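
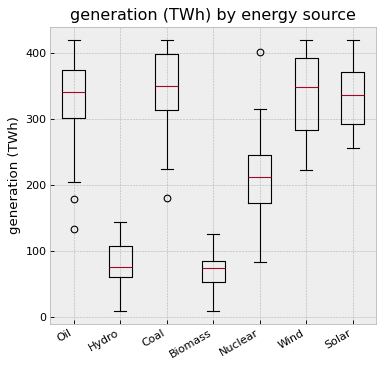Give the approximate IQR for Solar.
Q3 ≈ 375, Q1 ≈ 300; IQR ≈ 75.

≈ 75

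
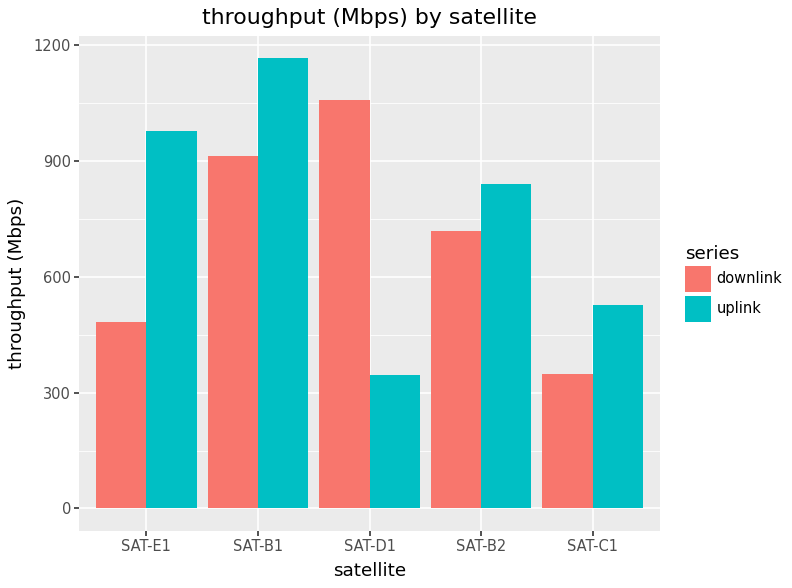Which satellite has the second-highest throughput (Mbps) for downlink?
SAT-B1

Top 3 for downlink: SAT-D1 ≈ 1100, SAT-B1 ≈ 900, SAT-B2 ≈ 700.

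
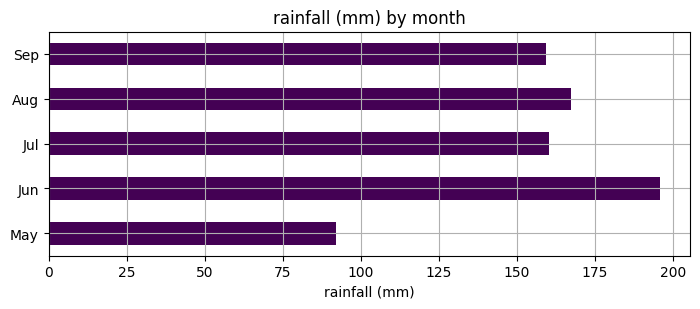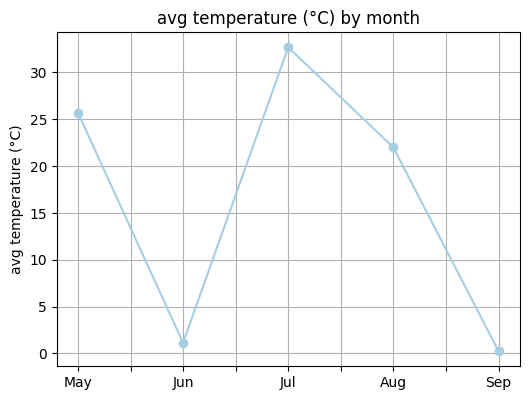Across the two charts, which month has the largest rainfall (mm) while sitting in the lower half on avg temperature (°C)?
Chart 2 median avg temperature (°C) ≈ 20; below-median months: Jun, Sep. Among those, Jun has the highest rainfall (mm) (≈ 200).

Jun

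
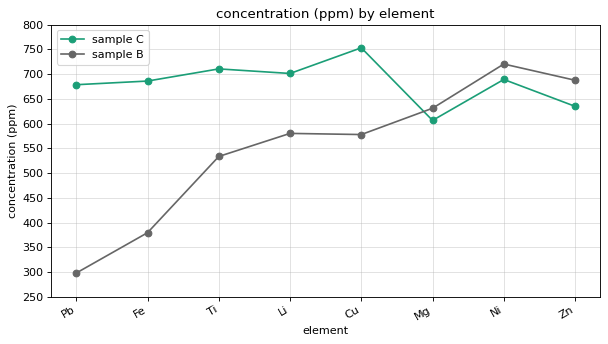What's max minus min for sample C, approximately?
Max Cu ≈ 750, min Mg ≈ 600; range ≈ 150.

≈ 150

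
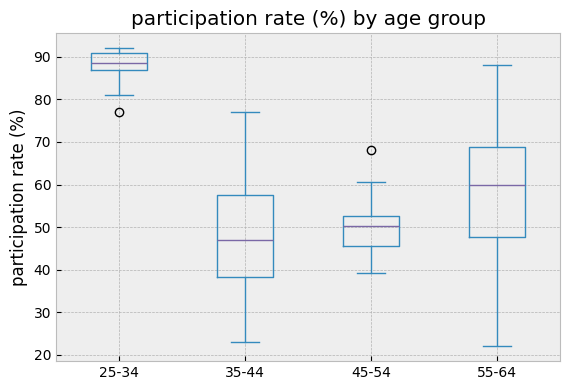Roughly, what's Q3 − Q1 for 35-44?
Q3 ≈ 60, Q1 ≈ 40; IQR ≈ 20.

≈ 20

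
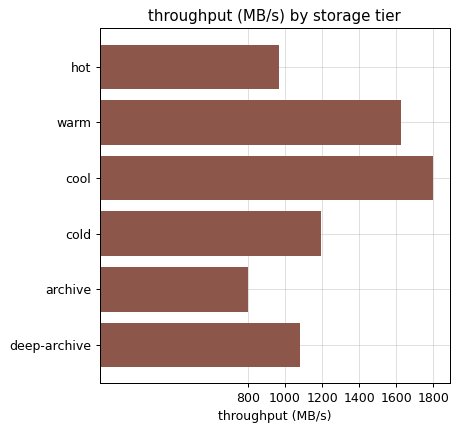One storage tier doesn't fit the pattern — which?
cool ≈ 1800; the rest sit between ≈ 800 and ≈ 1600.

cool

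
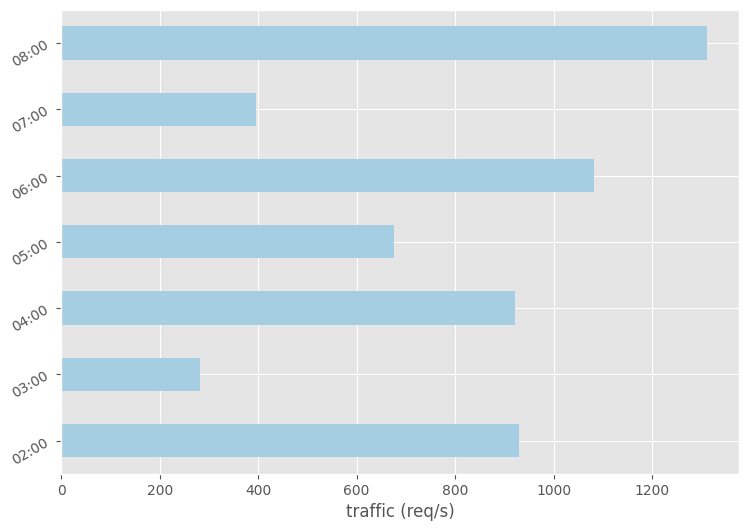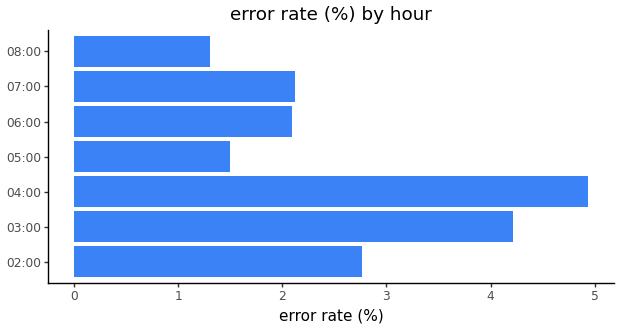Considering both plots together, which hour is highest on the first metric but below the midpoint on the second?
08:00

Chart 2 median error rate (%) ≈ 2; below-median hours: 05:00, 06:00, 08:00. Among those, 08:00 has the highest traffic (req/s) (≈ 1400).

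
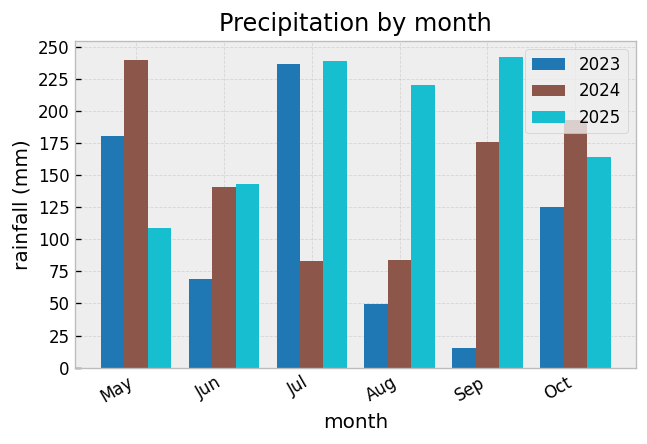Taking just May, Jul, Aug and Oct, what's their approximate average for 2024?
≈ 150

(250 + 75 + 75 + 200) / 4 ≈ 150.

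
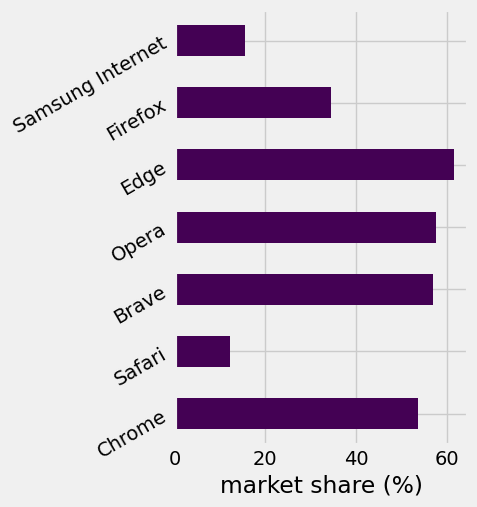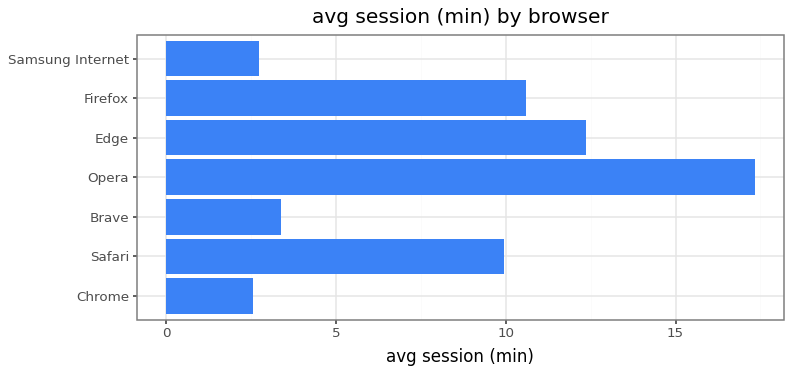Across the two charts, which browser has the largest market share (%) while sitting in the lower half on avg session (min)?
Chart 2 median avg session (min) ≈ 10; below-median browsers: Chrome, Brave, Samsung Internet. Among those, Brave has the highest market share (%) (≈ 60).

Brave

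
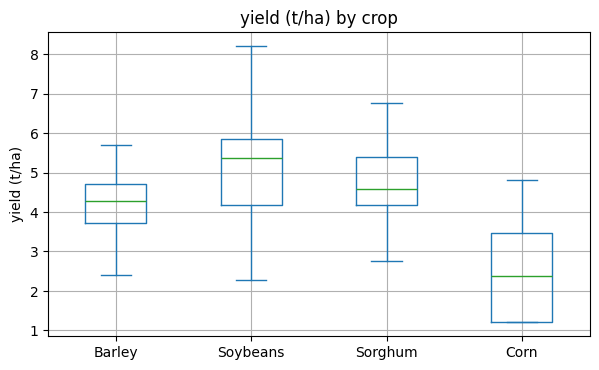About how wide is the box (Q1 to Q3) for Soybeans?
Q3 ≈ 6.0, Q1 ≈ 4.0; IQR ≈ 2.0.

≈ 2.0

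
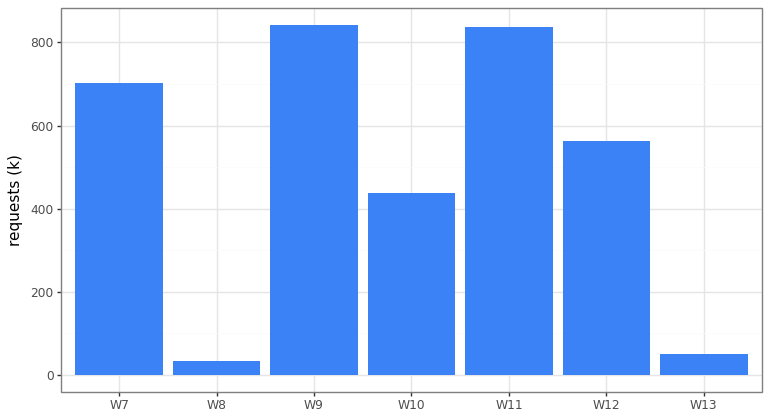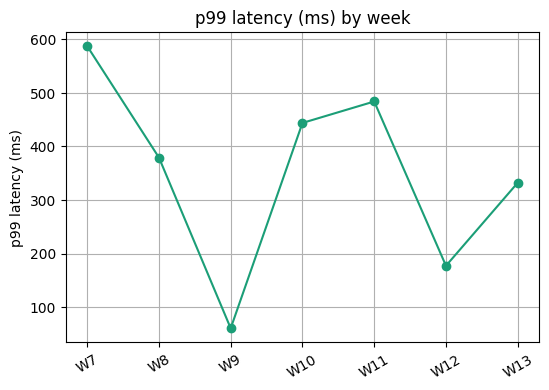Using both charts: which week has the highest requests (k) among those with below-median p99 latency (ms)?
Chart 2 median p99 latency (ms) ≈ 400; below-median weeks: W9, W12, W13. Among those, W9 has the highest requests (k) (≈ 800).

W9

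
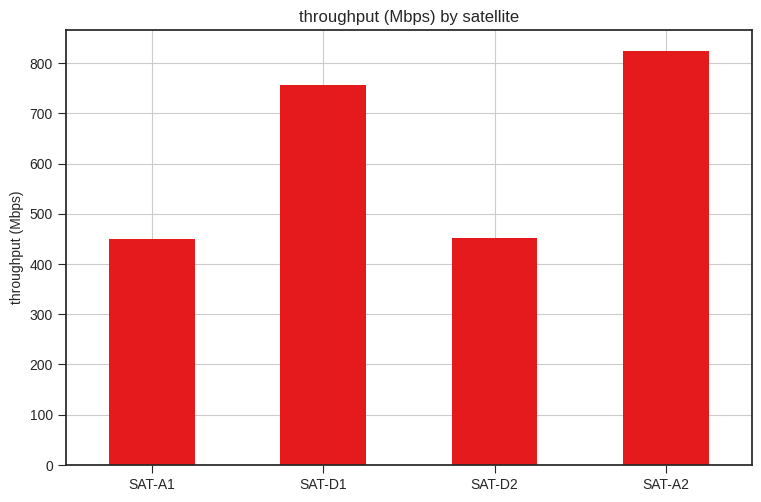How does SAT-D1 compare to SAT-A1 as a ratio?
SAT-D1 ≈ 800, SAT-A1 ≈ 500; 800/500 ≈ 1.6.

≈ 1.6×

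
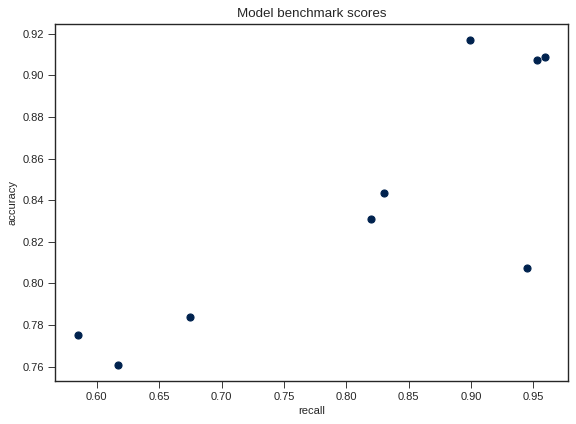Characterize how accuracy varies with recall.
positive, strong

Points are positively correlated; strong (|r| ≈ 0.8).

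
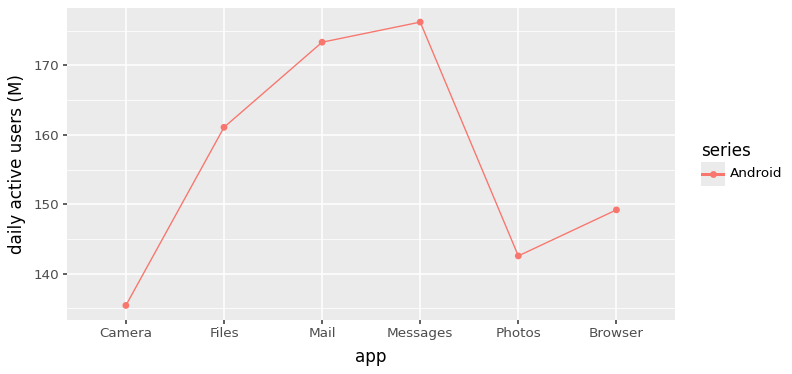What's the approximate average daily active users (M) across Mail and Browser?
(175 + 150) / 2 ≈ 162.

≈ 162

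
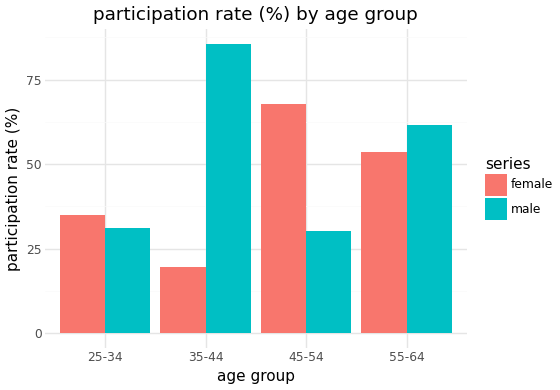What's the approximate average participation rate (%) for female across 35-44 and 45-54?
(20 + 70) / 2 ≈ 45.

≈ 45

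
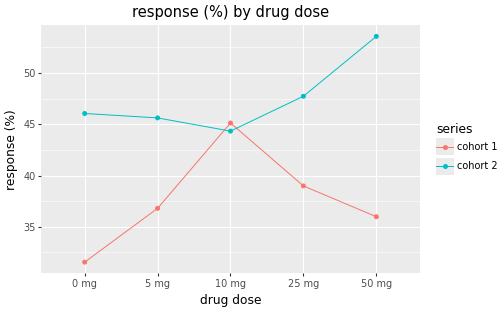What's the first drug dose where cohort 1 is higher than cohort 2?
10 mg

5 mg: cohort 1 ≈ 36 vs cohort 2 ≈ 46 (not yet); 10 mg: cohort 1 ≈ 46 vs cohort 2 ≈ 44 (first crossover).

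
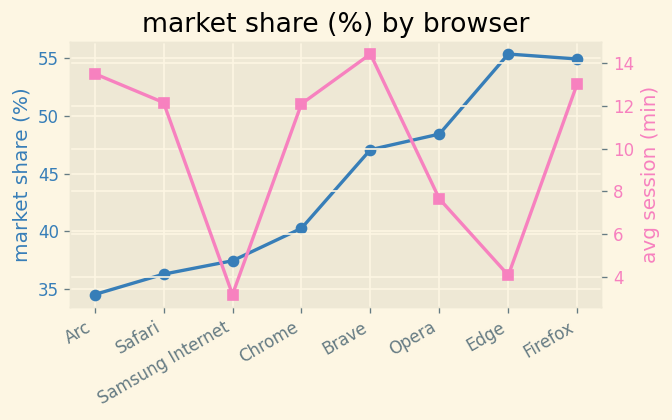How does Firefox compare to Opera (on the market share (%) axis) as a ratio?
Firefox ≈ 54, Opera ≈ 48; 54/48 ≈ 1.12.

≈ 1.12×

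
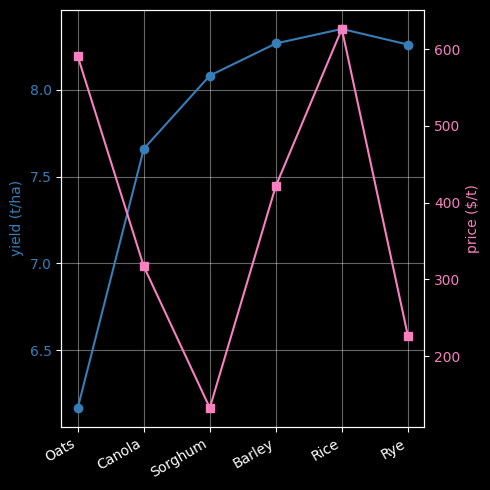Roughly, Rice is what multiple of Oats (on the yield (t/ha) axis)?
≈ 1.35×

Rice ≈ 8.4, Oats ≈ 6.2; 8.4/6.2 ≈ 1.35.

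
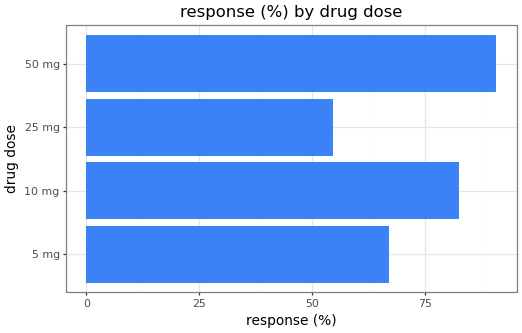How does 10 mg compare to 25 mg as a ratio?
10 mg ≈ 80, 25 mg ≈ 50; 80/50 ≈ 1.6.

≈ 1.6×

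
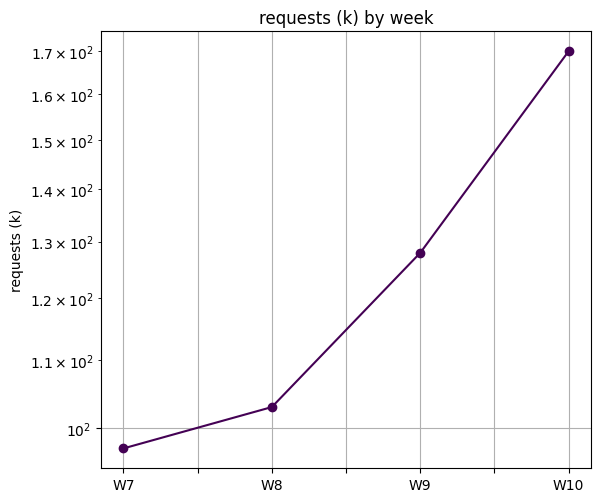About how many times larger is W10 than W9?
≈ 1.31×

W10 ≈ 170, W9 ≈ 130; 170/130 ≈ 1.31.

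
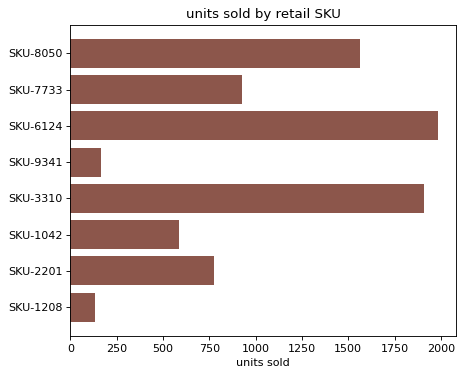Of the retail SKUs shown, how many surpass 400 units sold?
Above 400: SKU-8050, SKU-7733, SKU-6124, SKU-3310, SKU-1042, SKU-2201.

6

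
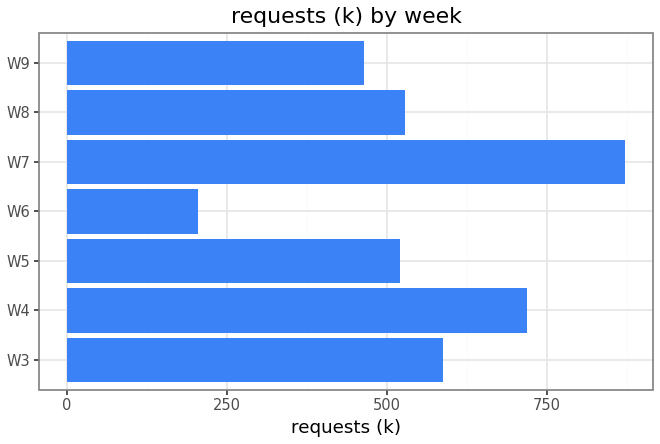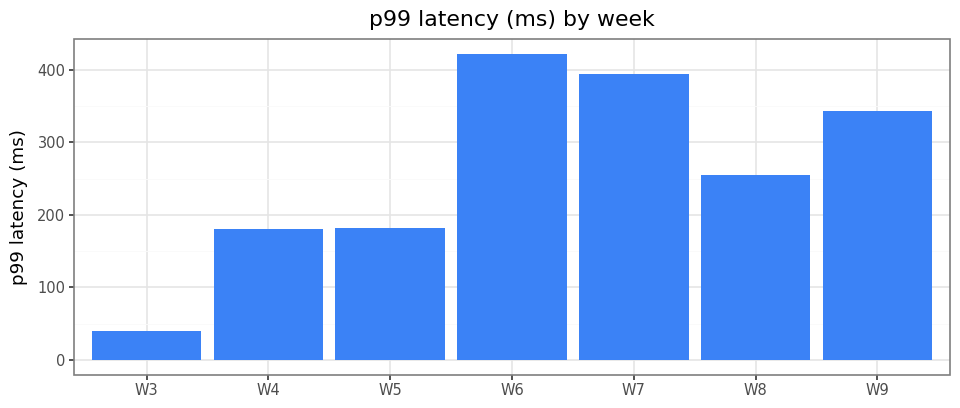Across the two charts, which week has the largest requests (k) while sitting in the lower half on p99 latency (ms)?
Chart 2 median p99 latency (ms) ≈ 250; below-median weeks: W3, W4, W5. Among those, W4 has the highest requests (k) (≈ 700).

W4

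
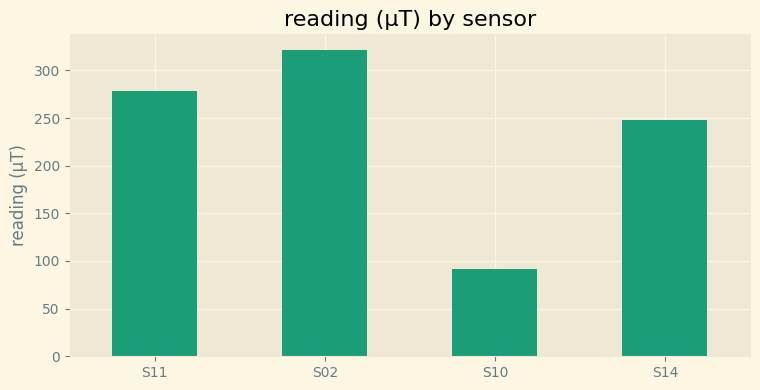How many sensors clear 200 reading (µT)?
Above 200: S11, S02, S14.

3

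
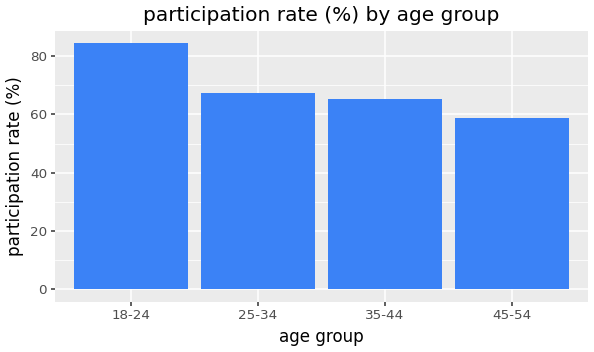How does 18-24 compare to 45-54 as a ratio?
18-24 ≈ 80, 45-54 ≈ 60; 80/60 ≈ 1.33.

≈ 1.33×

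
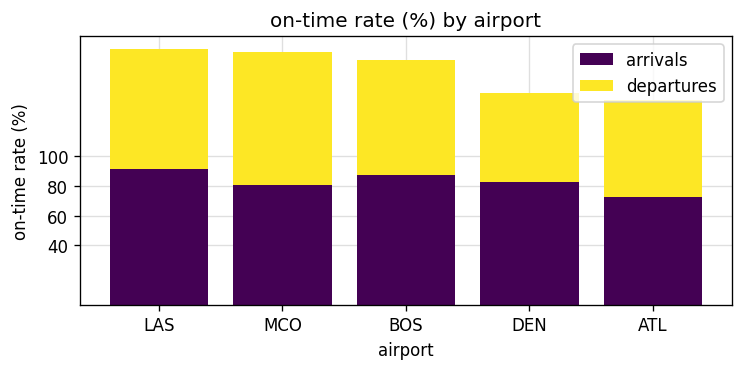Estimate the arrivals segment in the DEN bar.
≈ 80

arrivals top ≈ 80, bottom ≈ 0; segment ≈ 80.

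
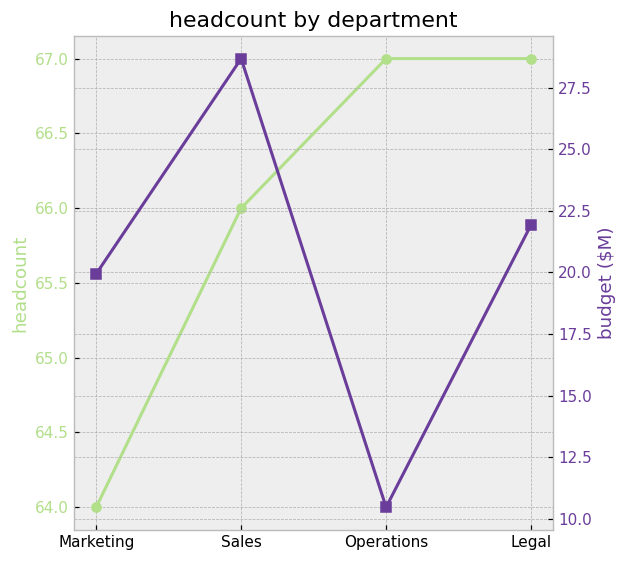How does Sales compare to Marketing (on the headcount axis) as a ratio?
Sales ≈ 66.0, Marketing ≈ 64.0; 66.0/64.0 ≈ 1.03.

≈ 1.03×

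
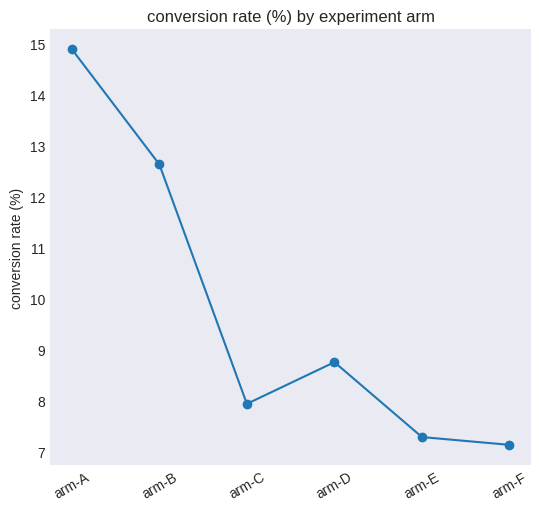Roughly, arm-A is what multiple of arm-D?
≈ 1.67×

arm-A ≈ 15, arm-D ≈ 9; 15/9 ≈ 1.67.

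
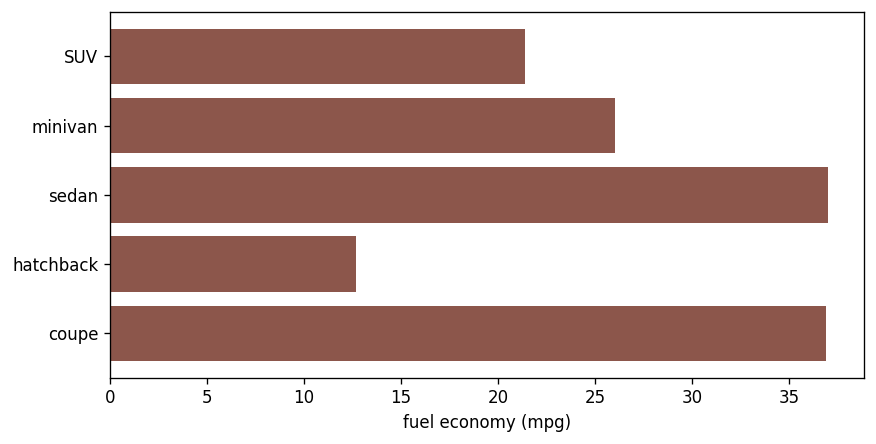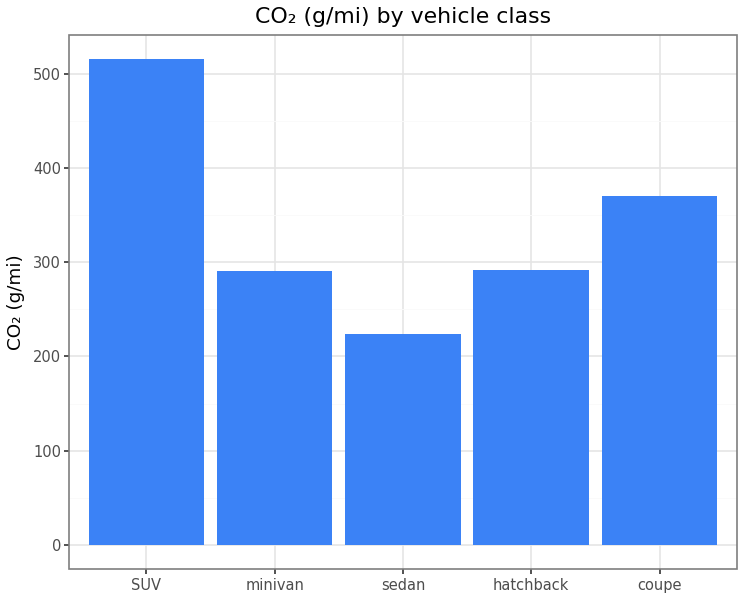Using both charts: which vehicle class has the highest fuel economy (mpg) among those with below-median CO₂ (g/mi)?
sedan

Chart 2 median CO₂ (g/mi) ≈ 300; below-median vehicle classes: minivan, sedan. Among those, sedan has the highest fuel economy (mpg) (≈ 35).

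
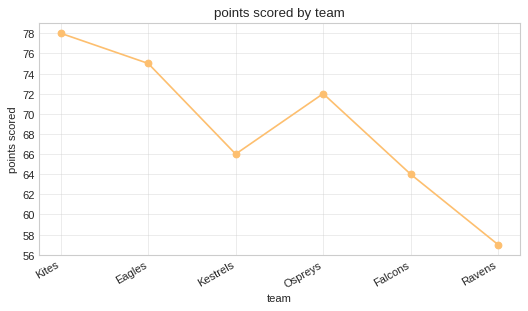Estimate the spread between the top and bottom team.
Max Kites ≈ 78, min Ravens ≈ 56; range ≈ 22.

≈ 22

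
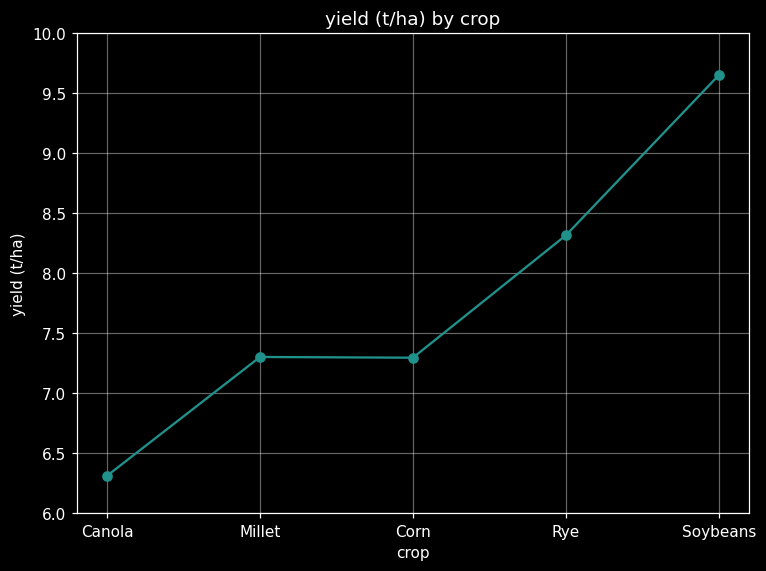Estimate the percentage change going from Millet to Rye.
≈ +13.3%

Millet ≈ 7.5, Rye ≈ 8.5; (8.5 − 7.5) / 7.5 ≈ +13.3%.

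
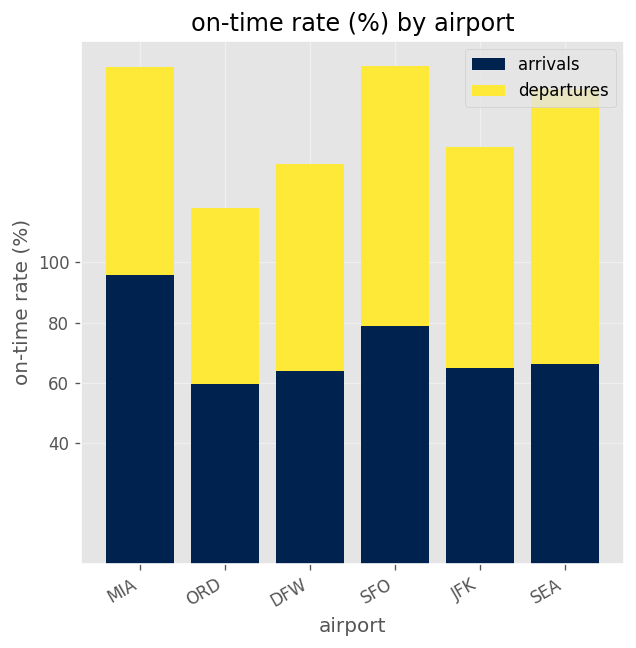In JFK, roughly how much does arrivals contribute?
arrivals top ≈ 60, bottom ≈ 0; segment ≈ 60.

≈ 60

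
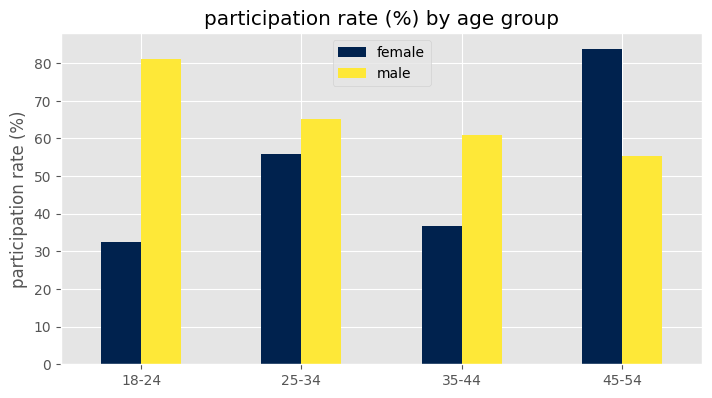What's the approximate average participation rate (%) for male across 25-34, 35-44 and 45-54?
≈ 63

(70 + 60 + 60) / 3 ≈ 63.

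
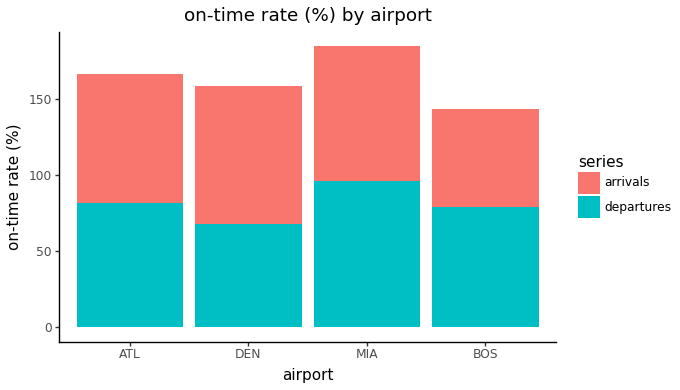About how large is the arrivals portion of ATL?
≈ 80

arrivals top ≈ 160, bottom ≈ 80; segment ≈ 80.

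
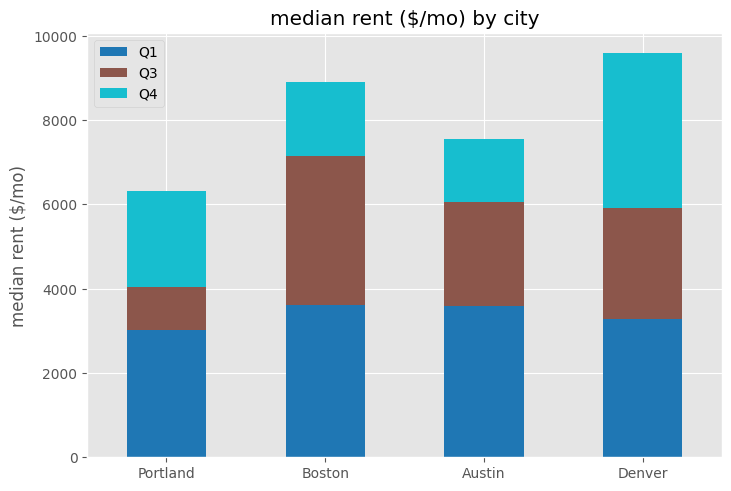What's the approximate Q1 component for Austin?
≈ 4000

Q1 top ≈ 4000, bottom ≈ 0; segment ≈ 4000.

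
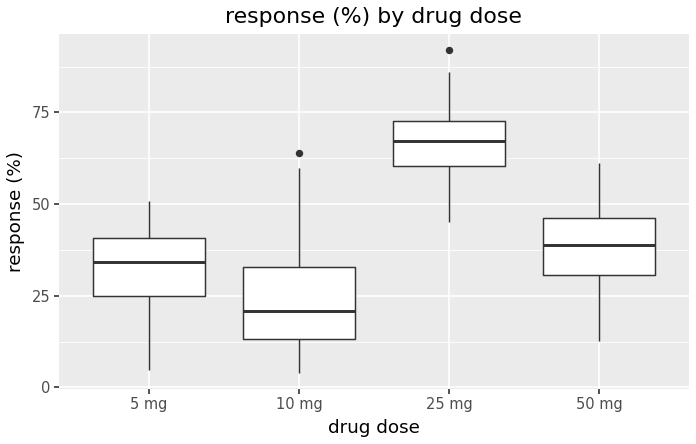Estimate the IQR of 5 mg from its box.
Q3 ≈ 40, Q1 ≈ 25; IQR ≈ 15.

≈ 15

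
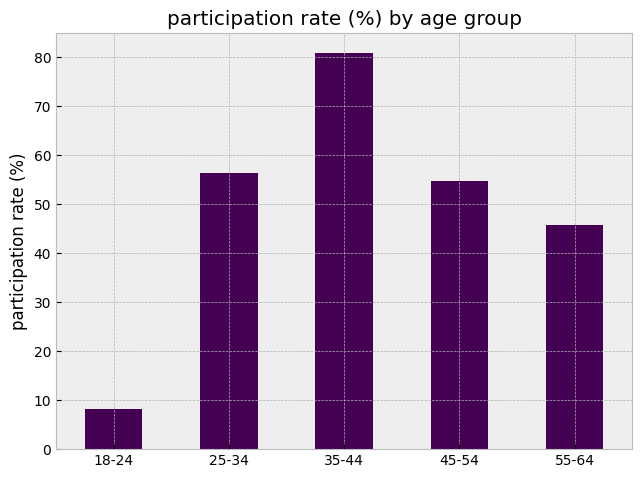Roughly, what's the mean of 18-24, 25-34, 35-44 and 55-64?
(10 + 60 + 80 + 50) / 4 ≈ 50.

≈ 50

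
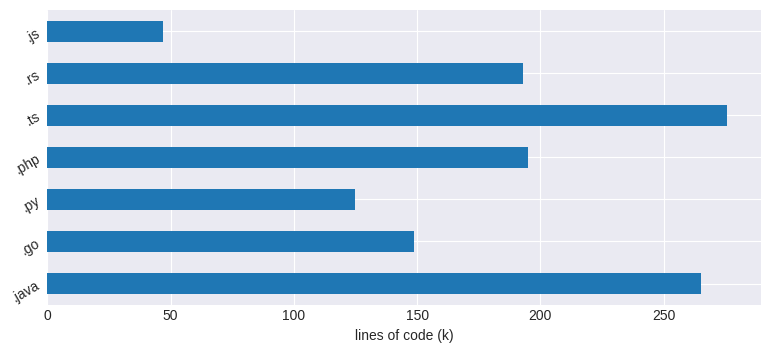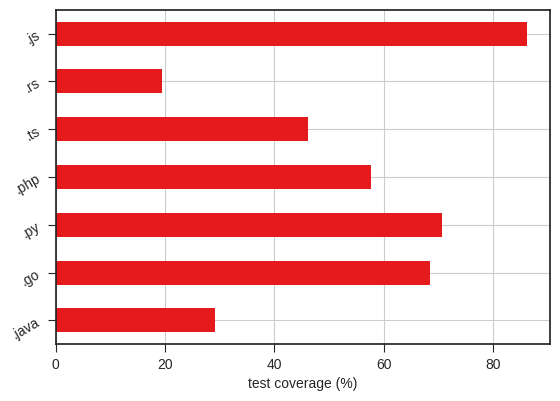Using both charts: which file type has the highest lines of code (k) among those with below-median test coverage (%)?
Chart 2 median test coverage (%) ≈ 60; below-median file types: .java, .ts, .rs. Among those, .ts has the highest lines of code (k) (≈ 300).

.ts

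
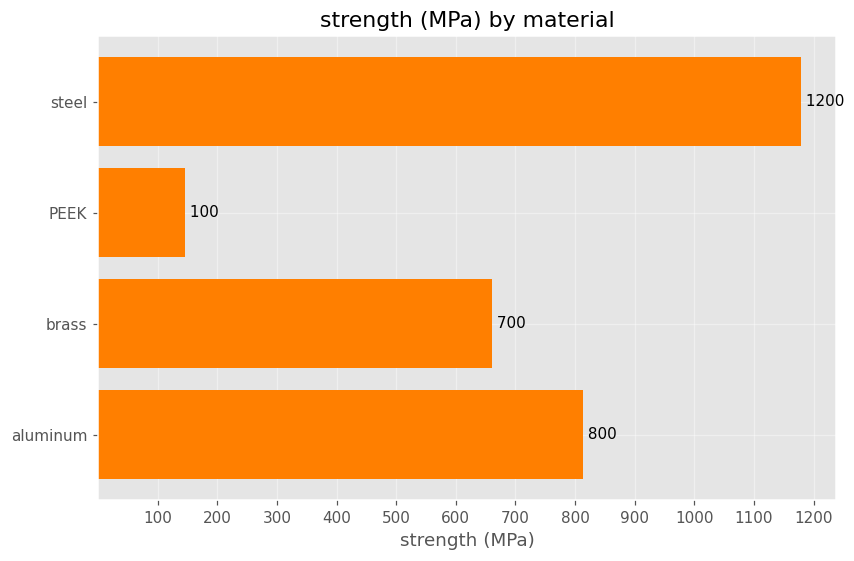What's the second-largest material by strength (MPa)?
aluminum

Top 3: steel ≈ 1200, aluminum ≈ 800, brass ≈ 700.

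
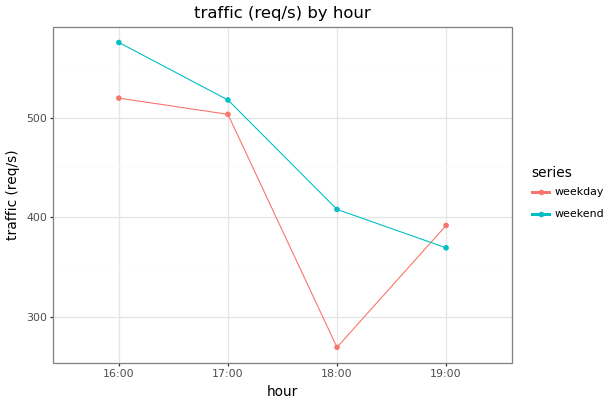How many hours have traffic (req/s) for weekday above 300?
3

Above 300: 16:00, 17:00, 19:00.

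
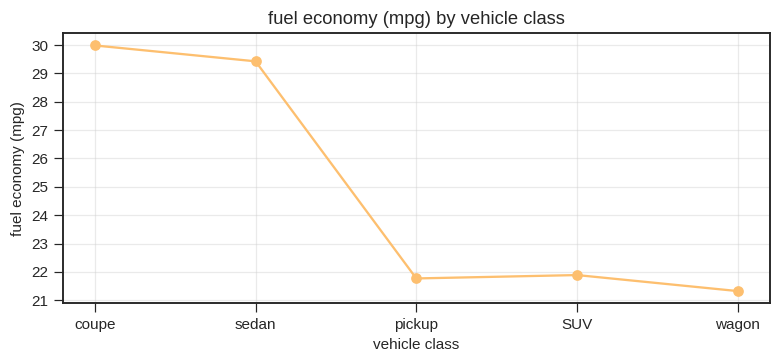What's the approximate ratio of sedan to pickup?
sedan ≈ 29, pickup ≈ 22; 29/22 ≈ 1.32.

≈ 1.32×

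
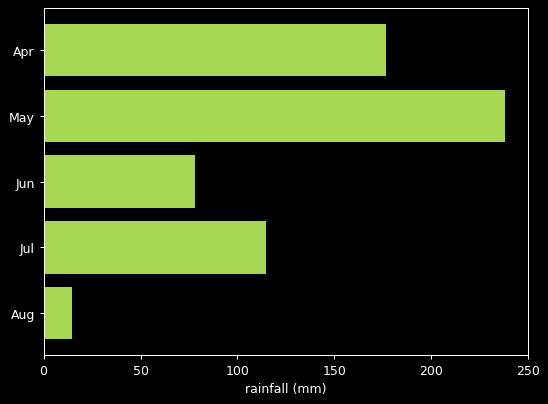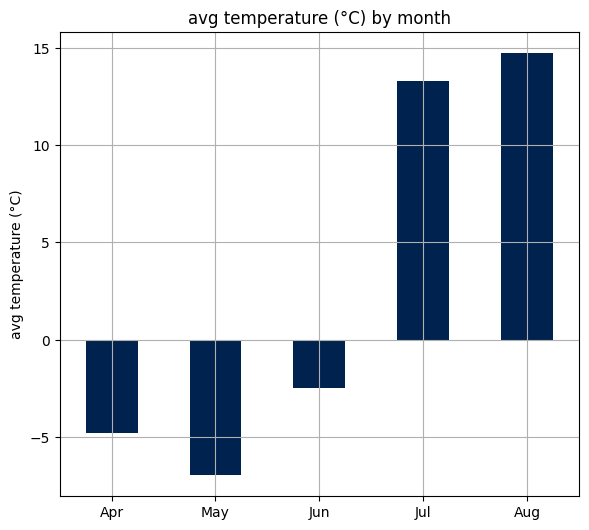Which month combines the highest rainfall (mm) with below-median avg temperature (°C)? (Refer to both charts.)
Chart 2 median avg temperature (°C) ≈ -2; below-median months: Apr, May. Among those, May has the highest rainfall (mm) (≈ 250).

May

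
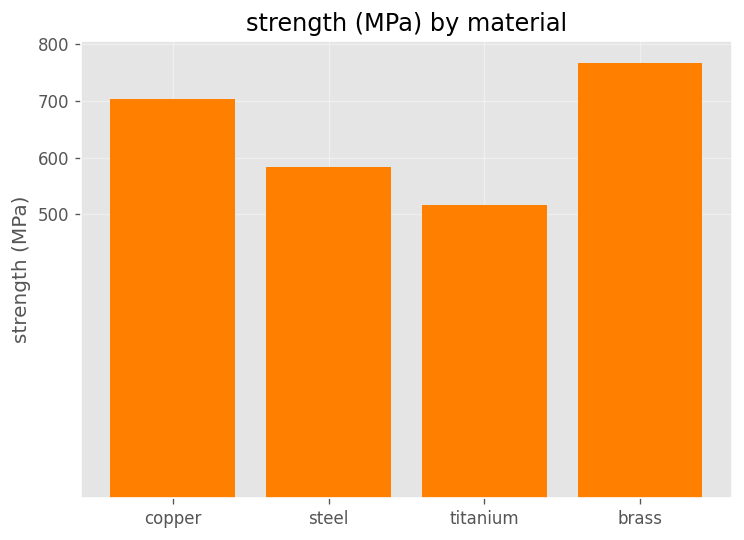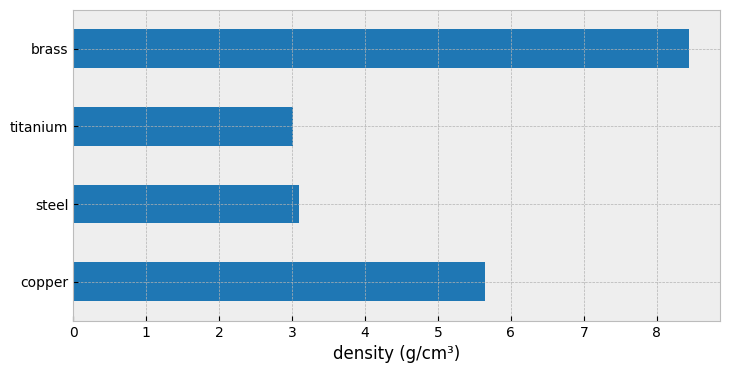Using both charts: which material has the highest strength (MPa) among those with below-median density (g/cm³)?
Chart 2 median density (g/cm³) ≈ 4; below-median materials: steel, titanium. Among those, steel has the highest strength (MPa) (≈ 600).

steel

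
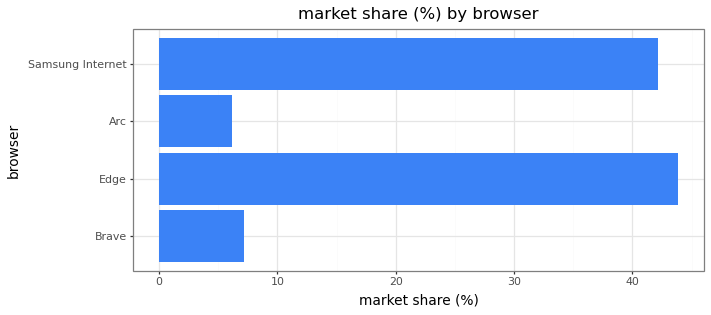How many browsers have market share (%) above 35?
Above 35: Edge, Samsung Internet.

2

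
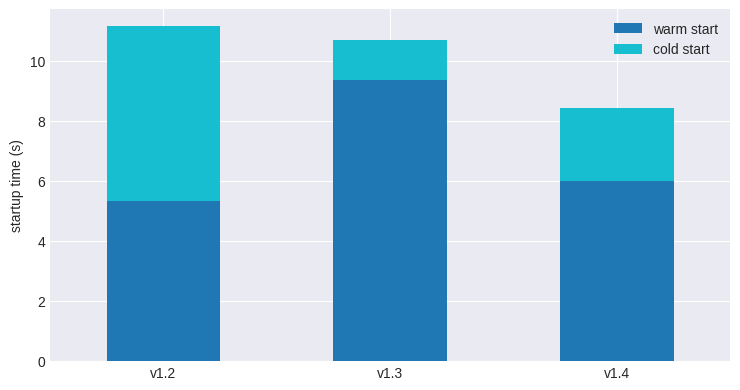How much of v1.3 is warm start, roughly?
warm start top ≈ 9, bottom ≈ 0; segment ≈ 9.

≈ 9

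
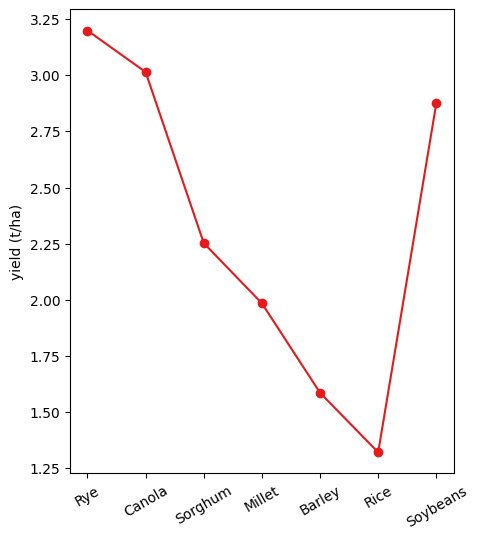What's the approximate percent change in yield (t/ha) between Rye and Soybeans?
≈ -12.5%

Rye ≈ 3.2, Soybeans ≈ 2.8; (2.8 − 3.2) / 3.2 ≈ -12.5%.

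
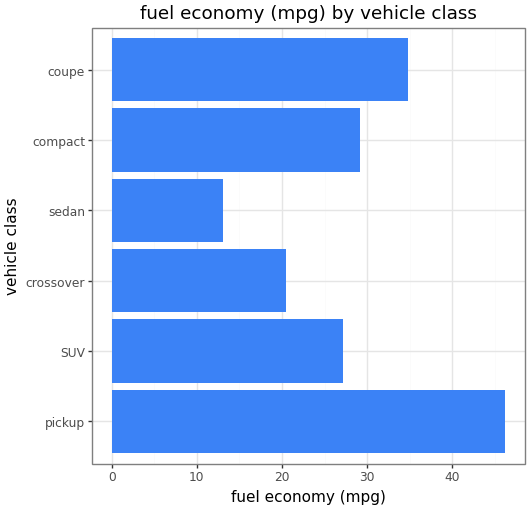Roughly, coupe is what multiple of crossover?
≈ 1.75×

coupe ≈ 35, crossover ≈ 20; 35/20 ≈ 1.75.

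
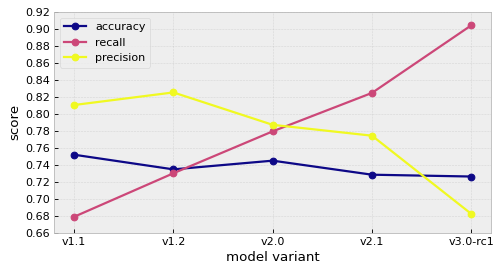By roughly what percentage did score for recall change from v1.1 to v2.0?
v1.1 ≈ 0.68, v2.0 ≈ 0.78; (0.78 − 0.68) / 0.68 ≈ +14.7%.

≈ +14.7%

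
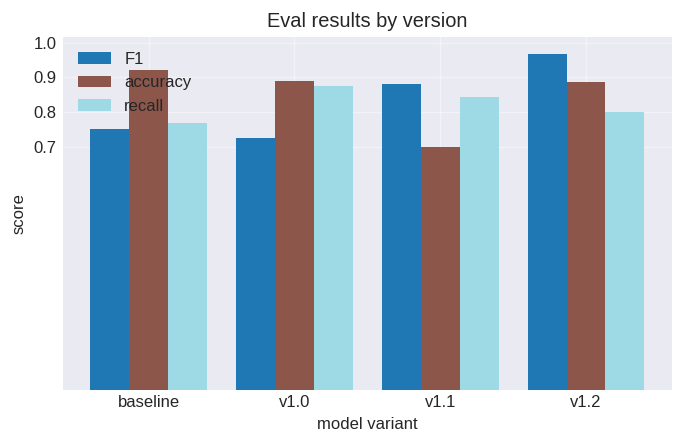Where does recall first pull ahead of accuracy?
v1.1

v1.0: recall ≈ 0.9 vs accuracy ≈ 0.9 (not yet); v1.1: recall ≈ 0.8 vs accuracy ≈ 0.7 (first crossover).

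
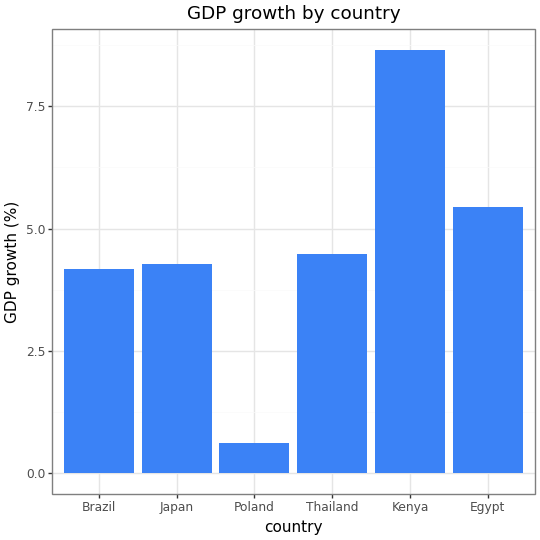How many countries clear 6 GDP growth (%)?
1

Above 6: Kenya.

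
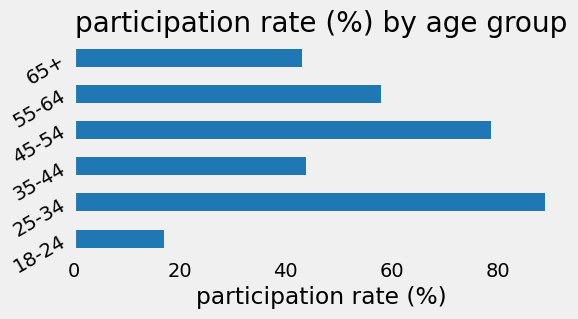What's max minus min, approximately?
≈ 70

Max 25-34 ≈ 90, min 18-24 ≈ 20; range ≈ 70.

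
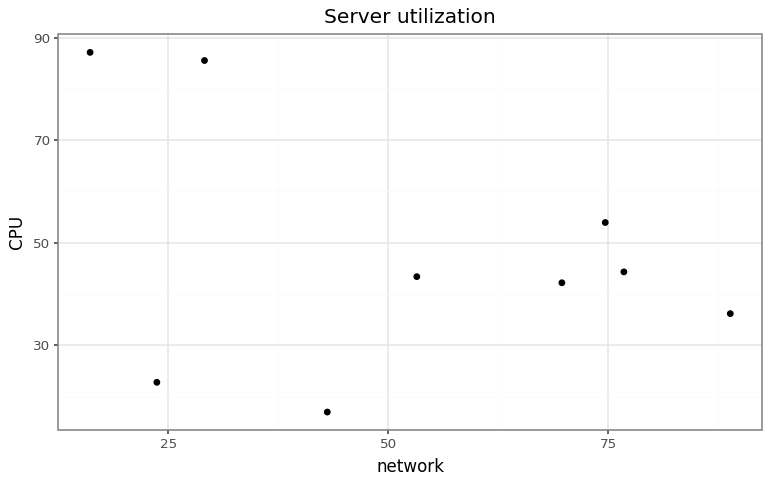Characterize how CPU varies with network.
negative, weak

Points are negatively correlated; weak (|r| ≈ 0.3).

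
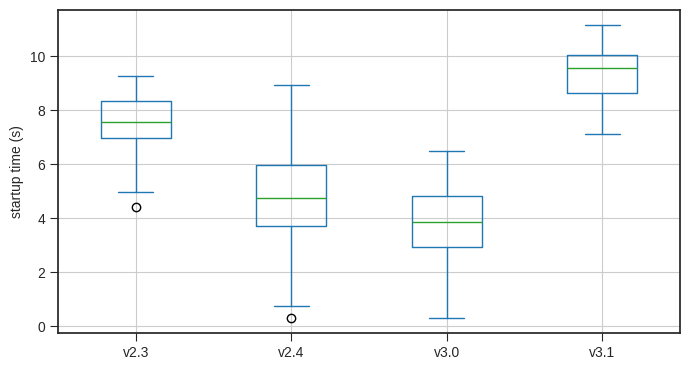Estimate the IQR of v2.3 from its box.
Q3 ≈ 8.5, Q1 ≈ 7.0; IQR ≈ 1.5.

≈ 1.5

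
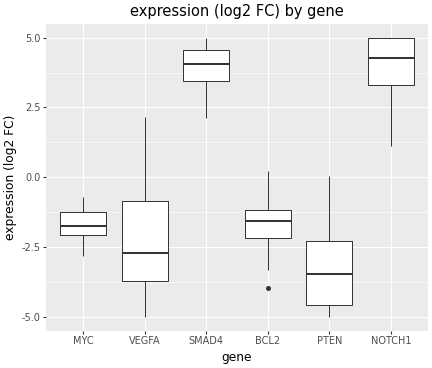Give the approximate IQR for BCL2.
≈ 1

Q3 ≈ -1, Q1 ≈ -2; IQR ≈ 1.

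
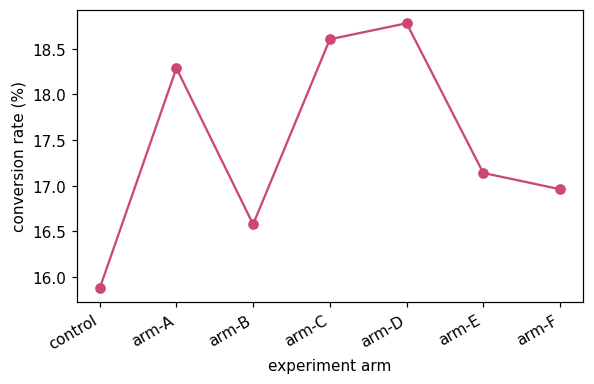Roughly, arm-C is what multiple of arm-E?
arm-C ≈ 18.5, arm-E ≈ 17.0; 18.5/17.0 ≈ 1.09.

≈ 1.09×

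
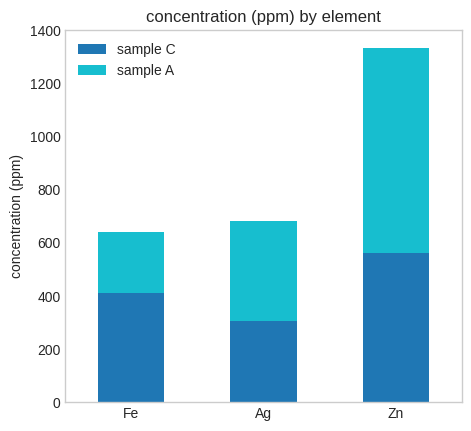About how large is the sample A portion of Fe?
sample A top ≈ 600, bottom ≈ 400; segment ≈ 200.

≈ 200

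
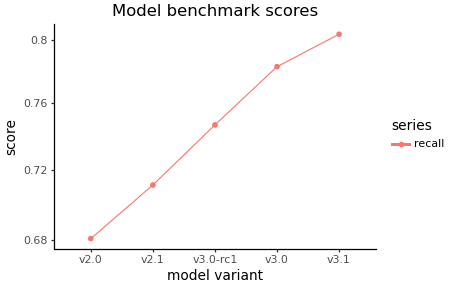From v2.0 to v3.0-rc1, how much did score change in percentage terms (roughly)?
v2.0 ≈ 0.68, v3.0-rc1 ≈ 0.74; (0.74 − 0.68) / 0.68 ≈ +8.8%.

≈ +8.8%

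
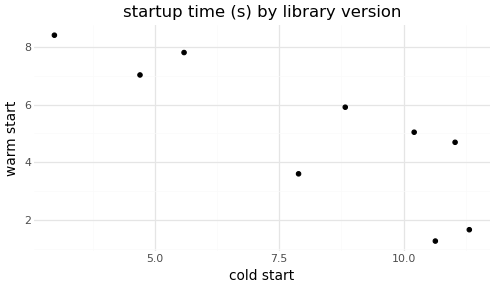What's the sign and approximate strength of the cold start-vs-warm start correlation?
Points are negatively correlated; strong (|r| ≈ 0.8).

negative, strong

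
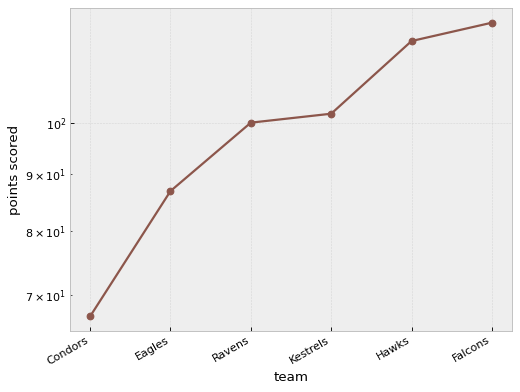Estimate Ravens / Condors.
Ravens ≈ 100, Condors ≈ 65; 100/65 ≈ 1.54.

≈ 1.54×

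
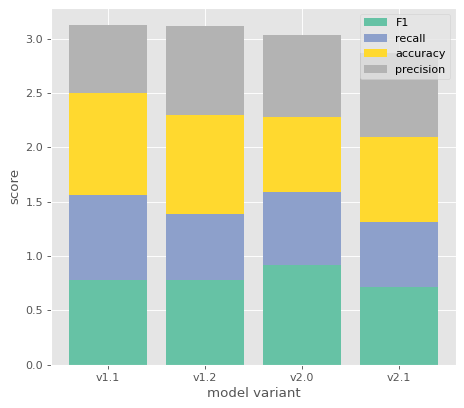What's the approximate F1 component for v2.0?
≈ 1.0

F1 top ≈ 1.0, bottom ≈ 0.0; segment ≈ 1.0.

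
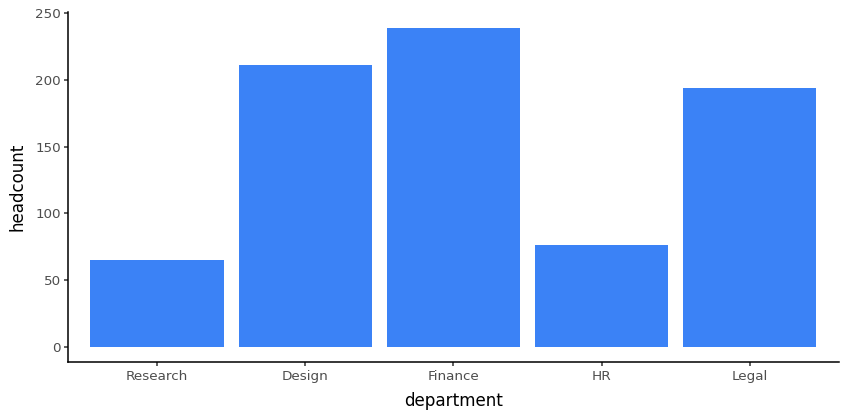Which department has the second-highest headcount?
Design

Top 3: Finance ≈ 240, Design ≈ 220, Legal ≈ 200.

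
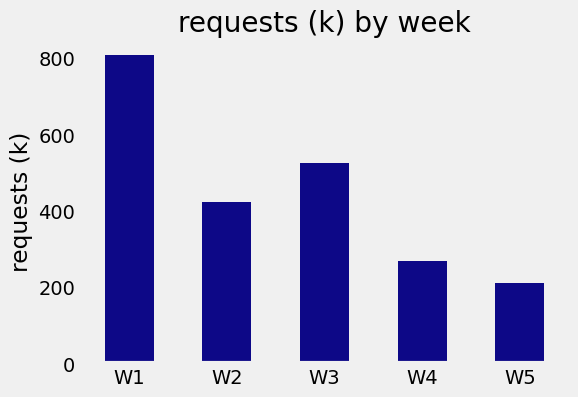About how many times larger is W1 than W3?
≈ 1.6×

W1 ≈ 800, W3 ≈ 500; 800/500 ≈ 1.6.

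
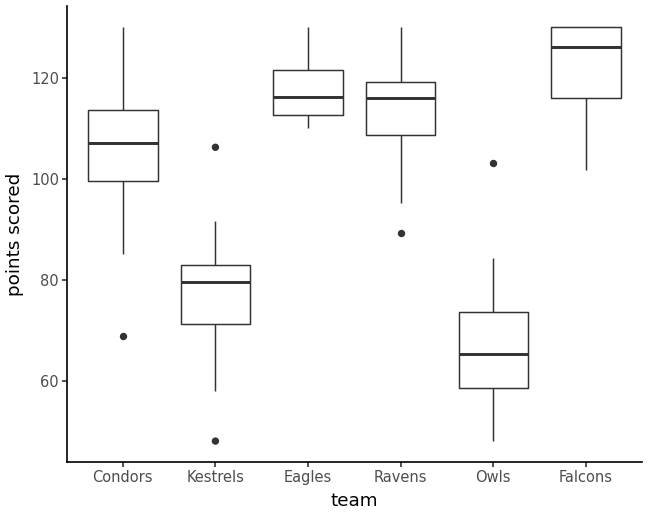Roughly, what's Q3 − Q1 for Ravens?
≈ 10

Q3 ≈ 120, Q1 ≈ 110; IQR ≈ 10.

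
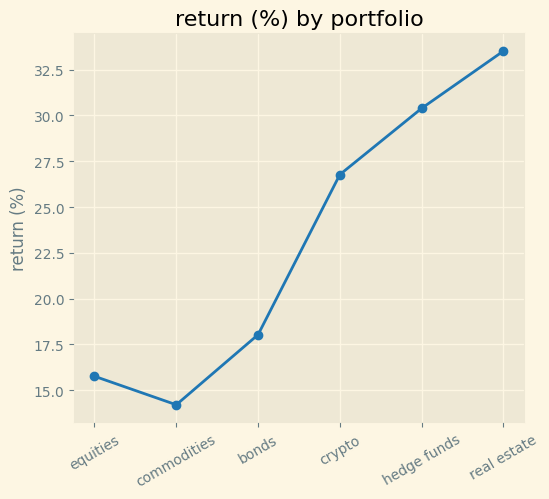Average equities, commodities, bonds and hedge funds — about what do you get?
≈ 20

(16 + 14 + 18 + 30) / 4 ≈ 20.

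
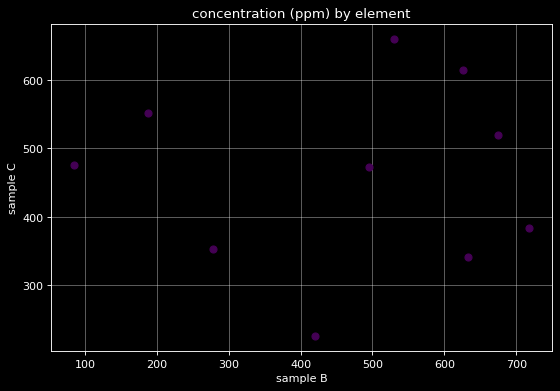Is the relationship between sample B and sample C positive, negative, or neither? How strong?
no clear correlation

Points are roughly uncorrelated; weak (|r| ≈ 0.0).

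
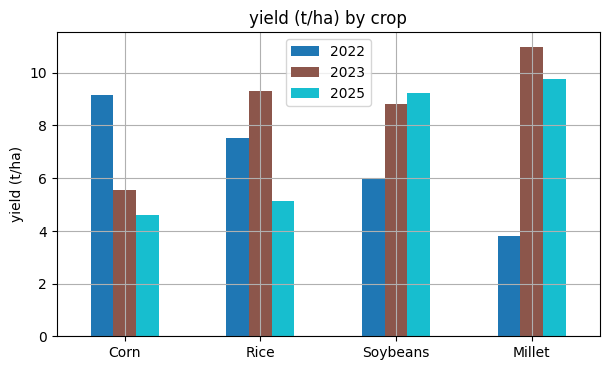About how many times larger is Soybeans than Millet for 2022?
≈ 1.5×

Soybeans ≈ 6, Millet ≈ 4; 6/4 ≈ 1.5.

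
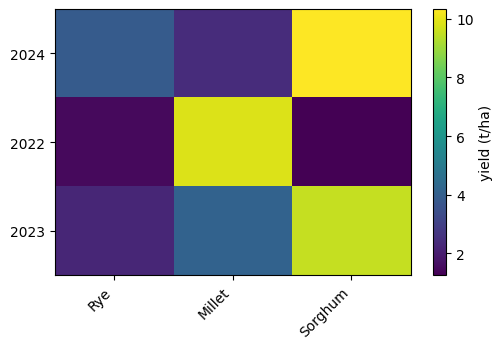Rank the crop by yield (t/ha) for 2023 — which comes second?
Top 3 for 2023: Sorghum ≈ 10, Millet ≈ 4, Rye ≈ 2.

Millet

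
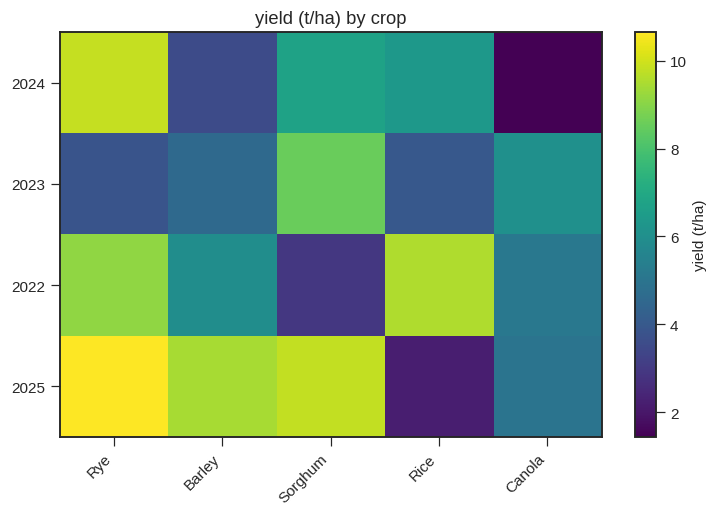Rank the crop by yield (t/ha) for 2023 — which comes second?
Canola

Top 3 for 2023: Sorghum ≈ 9, Canola ≈ 6, Barley ≈ 5.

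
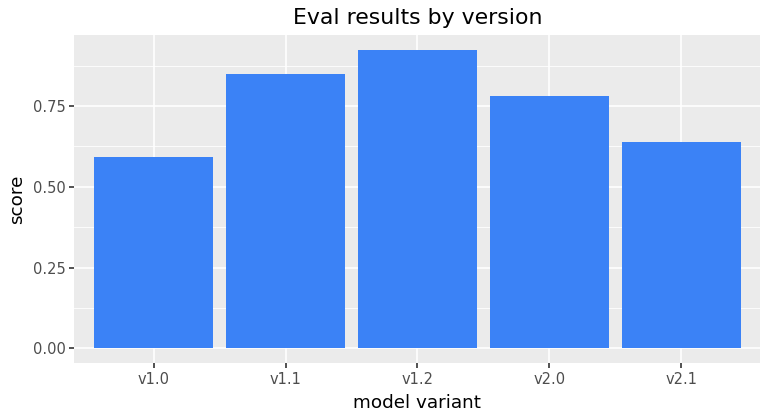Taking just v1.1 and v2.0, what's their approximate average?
(0.8 + 0.8) / 2 ≈ 0.8.

≈ 0.8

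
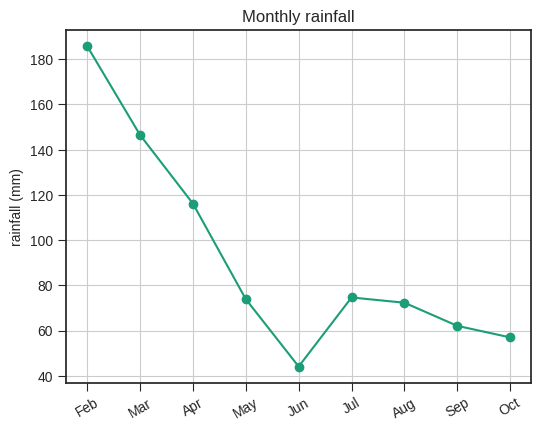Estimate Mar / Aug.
Mar ≈ 140, Aug ≈ 80; 140/80 ≈ 1.75.

≈ 1.75×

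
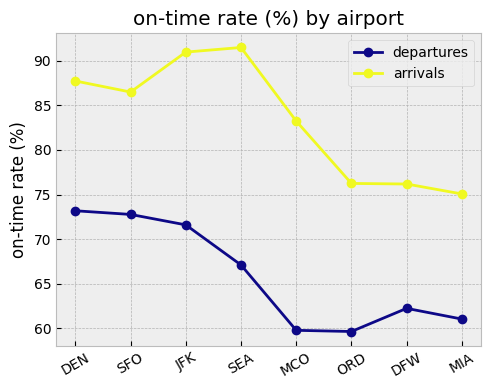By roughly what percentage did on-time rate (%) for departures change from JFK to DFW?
≈ -14.3%

JFK ≈ 70, DFW ≈ 60; (60 − 70) / 70 ≈ -14.3%.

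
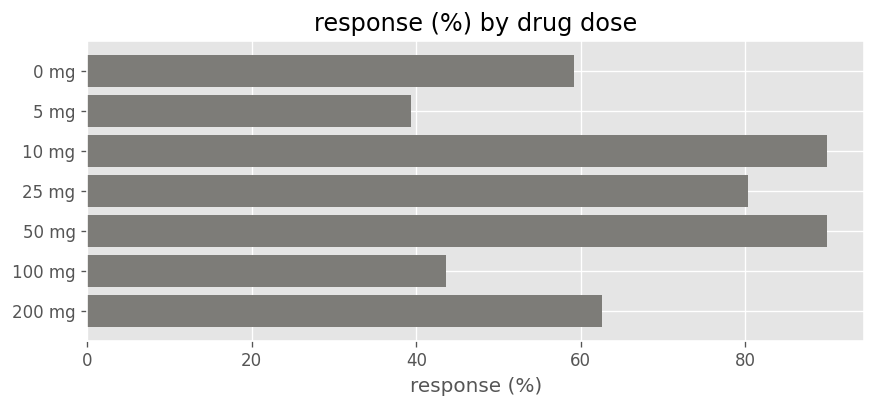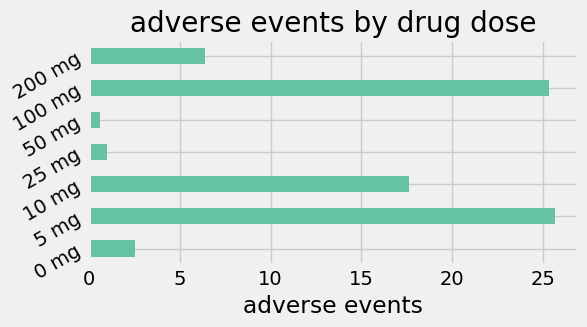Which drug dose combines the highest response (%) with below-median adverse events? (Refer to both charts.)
50 mg

Chart 2 median adverse events ≈ 5; below-median drug doses: 0 mg, 25 mg, 50 mg. Among those, 50 mg has the highest response (%) (≈ 90).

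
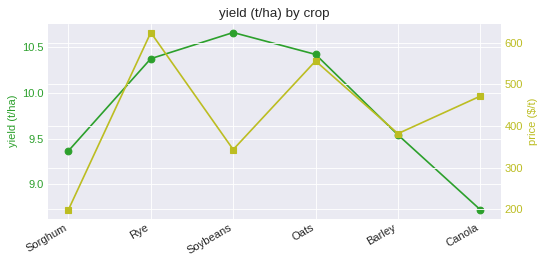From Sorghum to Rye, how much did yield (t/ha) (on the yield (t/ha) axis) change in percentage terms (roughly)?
≈ +10.6%

Sorghum ≈ 9.4, Rye ≈ 10.4; (10.4 − 9.4) / 9.4 ≈ +10.6%.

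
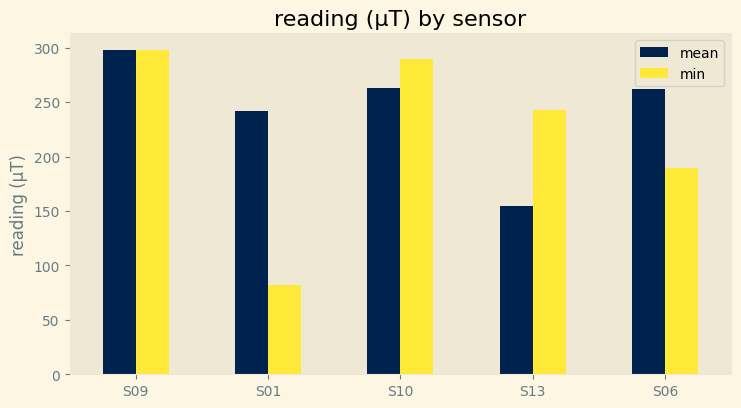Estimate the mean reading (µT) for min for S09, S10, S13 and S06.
(300 + 300 + 250 + 200) / 4 ≈ 262.

≈ 262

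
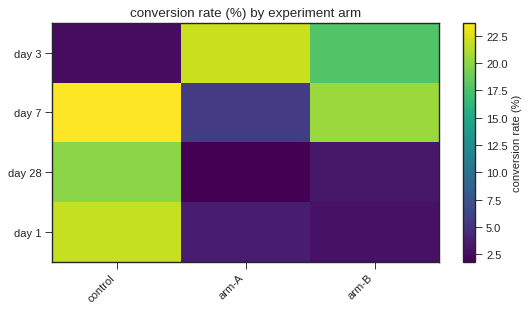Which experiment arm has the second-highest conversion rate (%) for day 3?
arm-B

Top 3 for day 3: arm-A ≈ 22, arm-B ≈ 18, control ≈ 2.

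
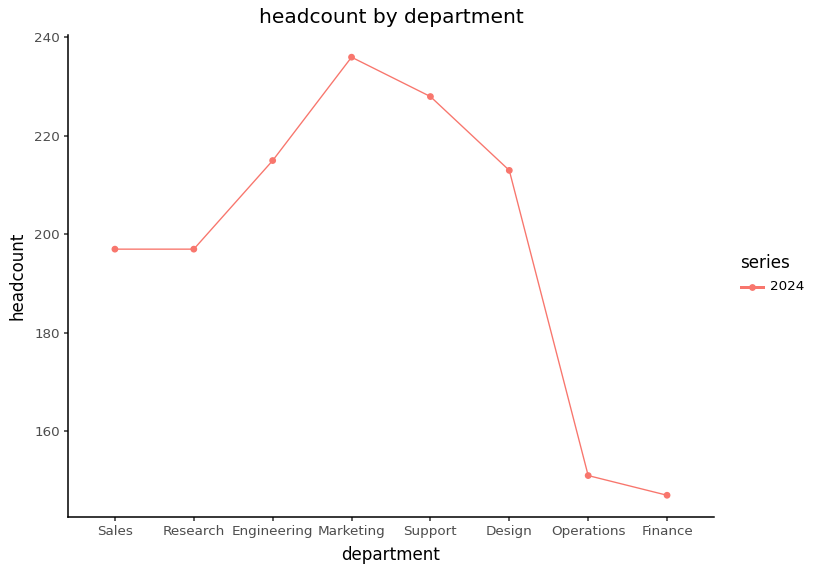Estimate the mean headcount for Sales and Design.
≈ 205

(200 + 210) / 2 ≈ 205.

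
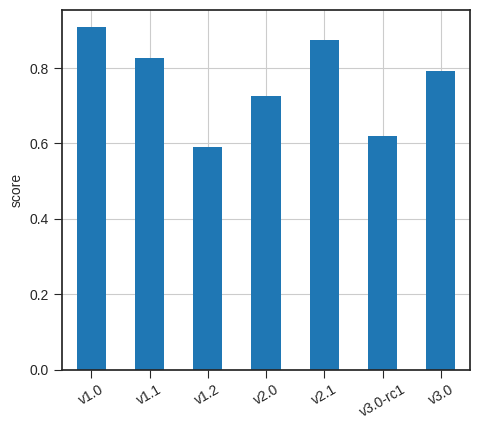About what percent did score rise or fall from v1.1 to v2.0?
≈ -12.5%

v1.1 ≈ 0.8, v2.0 ≈ 0.7; (0.7 − 0.8) / 0.8 ≈ -12.5%.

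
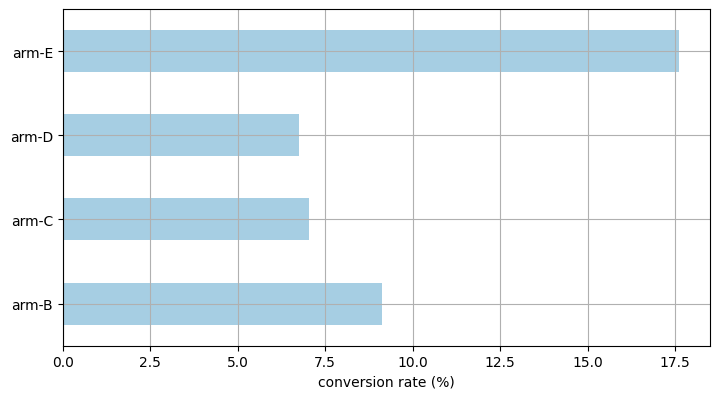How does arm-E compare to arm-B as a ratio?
arm-E ≈ 18, arm-B ≈ 10; 18/10 ≈ 1.8.

≈ 1.8×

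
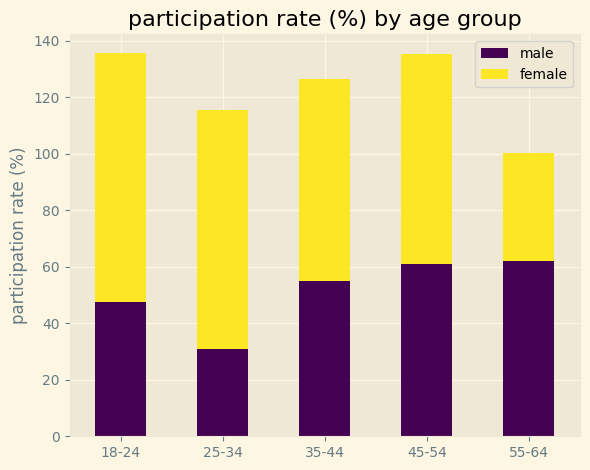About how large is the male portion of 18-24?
male top ≈ 40, bottom ≈ 0; segment ≈ 40.

≈ 40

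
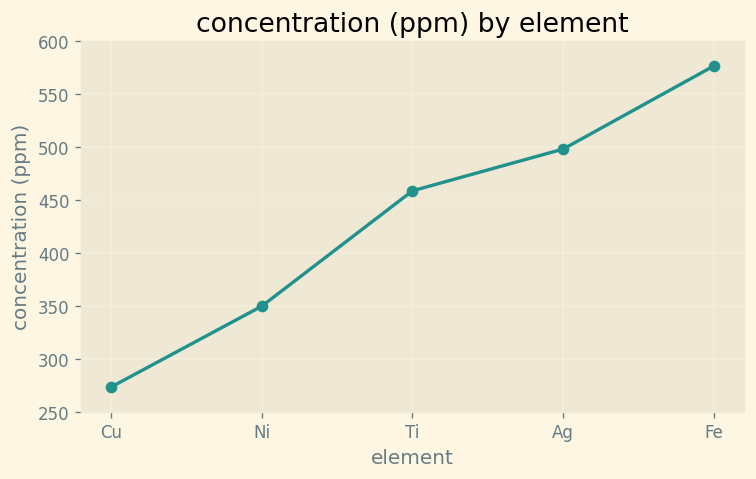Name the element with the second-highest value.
Ag

Top 3: Fe ≈ 600, Ag ≈ 500, Ti ≈ 450.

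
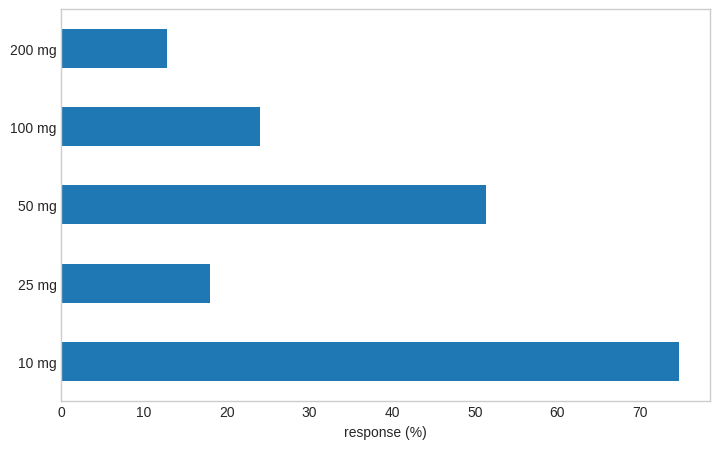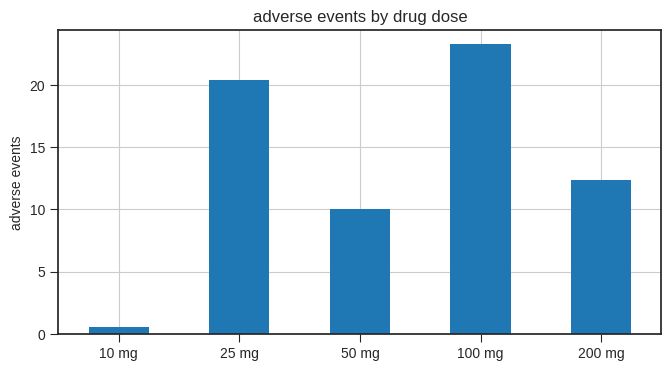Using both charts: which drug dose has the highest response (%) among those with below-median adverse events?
Chart 2 median adverse events ≈ 10; below-median drug doses: 10 mg, 50 mg. Among those, 10 mg has the highest response (%) (≈ 70).

10 mg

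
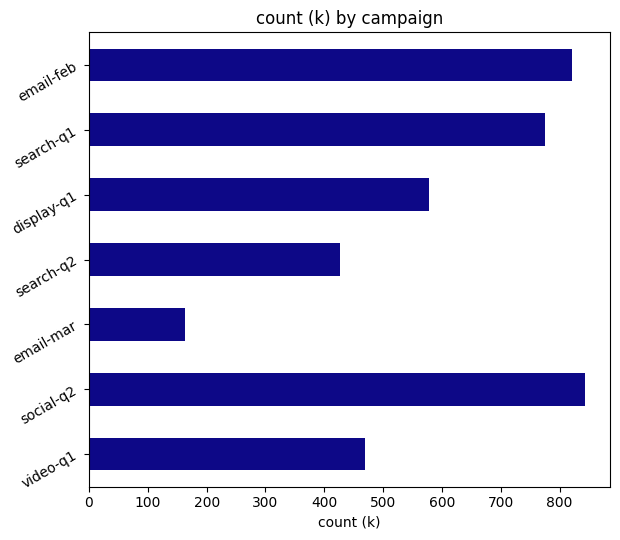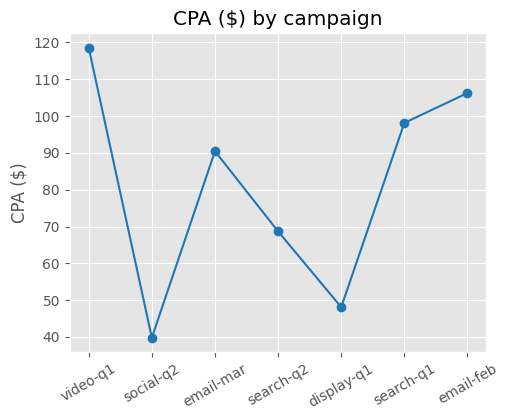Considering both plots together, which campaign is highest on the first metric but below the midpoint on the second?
Chart 2 median CPA ($) ≈ 100; below-median campaigns: social-q2, search-q2, display-q1. Among those, social-q2 has the highest count (k) (≈ 800).

social-q2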